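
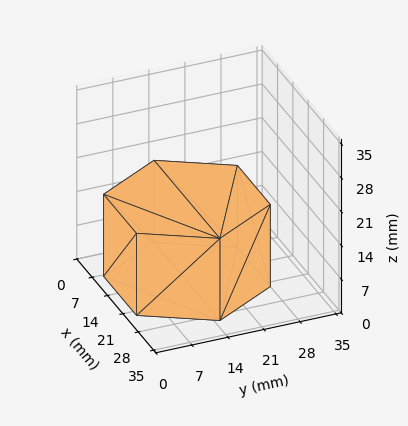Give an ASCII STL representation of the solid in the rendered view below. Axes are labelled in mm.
Reading the render: the shape is a regular 6-sided prism (a cylinder approximated with 6 flat sides), circumscribed radius ≈ 15 mm, height ≈ 17 mm (dimensions read to the nearest mm from the axis ticks). For the STL, each face is triangulated and given an outward normal.

solid part
  facet normal 0.0000 0.0000 -1.0000
    outer loop
      vertex 7.50 27.99 0.00
      vertex 22.50 27.99 0.00
      vertex 30.00 15.00 0.00
    endloop
  endfacet
  facet normal 0.0000 0.0000 -1.0000
    outer loop
      vertex 0.00 15.00 0.00
      vertex 7.50 27.99 0.00
      vertex 30.00 15.00 0.00
    endloop
  endfacet
  facet normal 0.0000 0.0000 -1.0000
    outer loop
      vertex 7.50 2.01 0.00
      vertex 0.00 15.00 0.00
      vertex 30.00 15.00 0.00
    endloop
  endfacet
  facet normal 0.0000 0.0000 -1.0000
    outer loop
      vertex 22.50 2.01 0.00
      vertex 7.50 2.01 0.00
      vertex 30.00 15.00 0.00
    endloop
  endfacet
  facet normal 0.0000 0.0000 1.0000
    outer loop
      vertex 30.00 15.00 17.00
      vertex 22.50 27.99 17.00
      vertex 7.50 27.99 17.00
    endloop
  endfacet
  facet normal 0.0000 0.0000 1.0000
    outer loop
      vertex 30.00 15.00 17.00
      vertex 7.50 27.99 17.00
      vertex 0.00 15.00 17.00
    endloop
  endfacet
  facet normal 0.0000 0.0000 1.0000
    outer loop
      vertex 30.00 15.00 17.00
      vertex 0.00 15.00 17.00
      vertex 7.50 2.01 17.00
    endloop
  endfacet
  facet normal 0.0000 0.0000 1.0000
    outer loop
      vertex 30.00 15.00 17.00
      vertex 7.50 2.01 17.00
      vertex 22.50 2.01 17.00
    endloop
  endfacet
  facet normal 0.8660 0.5000 0.0000
    outer loop
      vertex 30.00 15.00 0.00
      vertex 22.50 27.99 0.00
      vertex 22.50 27.99 17.00
    endloop
  endfacet
  facet normal 0.8660 0.5000 0.0000
    outer loop
      vertex 30.00 15.00 0.00
      vertex 22.50 27.99 17.00
      vertex 30.00 15.00 17.00
    endloop
  endfacet
  facet normal 0.0000 1.0000 0.0000
    outer loop
      vertex 22.50 27.99 0.00
      vertex 7.50 27.99 0.00
      vertex 7.50 27.99 17.00
    endloop
  endfacet
  facet normal 0.0000 1.0000 0.0000
    outer loop
      vertex 22.50 27.99 0.00
      vertex 7.50 27.99 17.00
      vertex 22.50 27.99 17.00
    endloop
  endfacet
  facet normal -0.8660 0.5000 0.0000
    outer loop
      vertex 7.50 27.99 0.00
      vertex 0.00 15.00 0.00
      vertex 0.00 15.00 17.00
    endloop
  endfacet
  facet normal -0.8660 0.5000 0.0000
    outer loop
      vertex 7.50 27.99 0.00
      vertex 0.00 15.00 17.00
      vertex 7.50 27.99 17.00
    endloop
  endfacet
  facet normal -0.8660 -0.5000 0.0000
    outer loop
      vertex 0.00 15.00 0.00
      vertex 7.50 2.01 0.00
      vertex 7.50 2.01 17.00
    endloop
  endfacet
  facet normal -0.8660 -0.5000 0.0000
    outer loop
      vertex 0.00 15.00 0.00
      vertex 7.50 2.01 17.00
      vertex 0.00 15.00 17.00
    endloop
  endfacet
  facet normal 0.0000 -1.0000 0.0000
    outer loop
      vertex 7.50 2.01 0.00
      vertex 22.50 2.01 0.00
      vertex 22.50 2.01 17.00
    endloop
  endfacet
  facet normal 0.0000 -1.0000 0.0000
    outer loop
      vertex 7.50 2.01 0.00
      vertex 22.50 2.01 17.00
      vertex 7.50 2.01 17.00
    endloop
  endfacet
  facet normal 0.8660 -0.5000 0.0000
    outer loop
      vertex 22.50 2.01 0.00
      vertex 30.00 15.00 0.00
      vertex 30.00 15.00 17.00
    endloop
  endfacet
  facet normal 0.8660 -0.5000 0.0000
    outer loop
      vertex 22.50 2.01 0.00
      vertex 30.00 15.00 17.00
      vertex 22.50 2.01 17.00
    endloop
  endfacet
endsolid part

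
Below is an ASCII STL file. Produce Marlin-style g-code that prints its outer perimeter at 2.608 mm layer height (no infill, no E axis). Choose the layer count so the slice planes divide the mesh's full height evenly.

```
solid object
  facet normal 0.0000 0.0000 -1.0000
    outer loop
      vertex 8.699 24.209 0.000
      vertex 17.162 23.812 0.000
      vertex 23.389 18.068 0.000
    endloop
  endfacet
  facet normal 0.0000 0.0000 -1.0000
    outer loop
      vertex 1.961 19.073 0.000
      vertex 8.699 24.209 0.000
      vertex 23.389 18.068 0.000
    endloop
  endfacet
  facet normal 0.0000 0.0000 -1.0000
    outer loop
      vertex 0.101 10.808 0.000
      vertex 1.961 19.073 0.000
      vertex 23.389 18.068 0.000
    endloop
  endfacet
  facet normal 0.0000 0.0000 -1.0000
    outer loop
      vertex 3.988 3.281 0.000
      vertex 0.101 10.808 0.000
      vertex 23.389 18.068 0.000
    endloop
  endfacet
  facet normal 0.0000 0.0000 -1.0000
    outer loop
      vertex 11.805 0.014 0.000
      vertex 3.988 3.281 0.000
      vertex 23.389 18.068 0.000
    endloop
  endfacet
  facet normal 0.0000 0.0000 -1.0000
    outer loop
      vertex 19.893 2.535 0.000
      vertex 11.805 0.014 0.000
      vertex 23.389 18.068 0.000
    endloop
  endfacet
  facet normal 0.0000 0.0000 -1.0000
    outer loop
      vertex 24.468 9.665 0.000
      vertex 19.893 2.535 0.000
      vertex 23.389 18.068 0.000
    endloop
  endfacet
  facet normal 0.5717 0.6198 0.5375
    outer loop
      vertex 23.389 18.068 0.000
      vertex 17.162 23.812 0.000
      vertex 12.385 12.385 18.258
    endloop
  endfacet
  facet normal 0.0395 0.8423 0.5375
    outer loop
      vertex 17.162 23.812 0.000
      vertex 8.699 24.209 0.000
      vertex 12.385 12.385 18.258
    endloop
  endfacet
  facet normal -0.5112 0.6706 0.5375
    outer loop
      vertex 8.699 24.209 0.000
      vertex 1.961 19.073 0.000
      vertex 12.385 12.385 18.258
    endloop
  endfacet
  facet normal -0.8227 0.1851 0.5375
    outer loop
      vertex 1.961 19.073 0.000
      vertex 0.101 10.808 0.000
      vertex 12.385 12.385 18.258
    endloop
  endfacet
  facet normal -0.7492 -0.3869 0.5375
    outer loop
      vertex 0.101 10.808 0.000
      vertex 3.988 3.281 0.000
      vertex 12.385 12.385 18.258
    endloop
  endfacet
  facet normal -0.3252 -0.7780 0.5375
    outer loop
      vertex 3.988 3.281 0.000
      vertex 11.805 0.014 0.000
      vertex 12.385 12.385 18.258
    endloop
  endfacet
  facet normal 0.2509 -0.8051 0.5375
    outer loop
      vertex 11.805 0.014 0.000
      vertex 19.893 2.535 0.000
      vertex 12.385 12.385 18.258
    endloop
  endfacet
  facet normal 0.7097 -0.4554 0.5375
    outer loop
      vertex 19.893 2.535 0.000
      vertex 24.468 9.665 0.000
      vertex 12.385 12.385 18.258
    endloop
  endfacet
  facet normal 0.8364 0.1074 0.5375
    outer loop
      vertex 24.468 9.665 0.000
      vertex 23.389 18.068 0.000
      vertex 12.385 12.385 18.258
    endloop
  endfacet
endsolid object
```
; perimeter-only toolpath
G21 ; units = mm
G90 ; absolute positioning
G28 ; home
; layer 1
G0 Z2.608
G0 X21.817 Y17.256
G1 X16.480 Y22.180
G1 X9.226 Y22.520
G1 X3.450 Y18.118
G1 X1.856 Y11.033
G1 X5.188 Y4.582
G1 X11.888 Y1.781
G1 X18.820 Y3.942
G1 X22.742 Y10.054
G1 X21.817 Y17.256
; layer 2
G0 Z5.217
G0 X20.245 Y16.444
G1 X15.797 Y20.547
G1 X9.752 Y20.831
G1 X4.939 Y17.162
G1 X3.611 Y11.259
G1 X6.387 Y5.882
G1 X11.971 Y3.549
G1 X17.748 Y5.349
G1 X21.016 Y10.442
G1 X20.245 Y16.444
; layer 3
G0 Z7.825
G0 X18.673 Y15.632
G1 X15.115 Y18.915
G1 X10.279 Y19.142
G1 X6.428 Y16.207
G1 X5.366 Y11.484
G1 X7.587 Y7.183
G1 X12.054 Y5.316
G1 X16.675 Y6.756
G1 X19.290 Y10.831
G1 X18.673 Y15.632
; layer 4
G0 Z10.433
G0 X17.101 Y14.821
G1 X14.432 Y17.282
G1 X10.805 Y17.452
G1 X7.918 Y15.251
G1 X7.120 Y11.709
G1 X8.786 Y8.483
G1 X12.136 Y7.083
G1 X15.603 Y8.164
G1 X17.563 Y11.219
G1 X17.101 Y14.821
; layer 5
G0 Z13.041
G0 X15.529 Y14.009
G1 X13.750 Y15.650
G1 X11.332 Y15.763
G1 X9.407 Y14.296
G1 X8.875 Y11.934
G1 X9.986 Y9.784
G1 X12.219 Y8.850
G1 X14.530 Y9.571
G1 X15.837 Y11.608
G1 X15.529 Y14.009
; layer 6
G0 Z15.650
G0 X13.957 Y13.197
G1 X13.067 Y14.017
G1 X11.858 Y14.074
G1 X10.896 Y13.340
G1 X10.630 Y12.160
G1 X11.185 Y11.084
G1 X12.302 Y10.618
G1 X13.458 Y10.978
G1 X14.111 Y11.996
G1 X13.957 Y13.197
M2 ; end

The solid is a regular 9-sided pyramid, base circumscribed radius ≈ 12.4 mm, apex at z ≈ 18.3 mm. Slicing at Δz = 2.608 mm — 7 equal slices spanning the solid's height, so layer i sits at z = i·h/7 — gives 6 non-empty perimeters. Each is a 9-segment closed polygon; G0 lifts to the layer z and rapids to the start vertex, then G1 traces the edges. The cross-section shrinks linearly with z (the slice at the apex is degenerate and omitted).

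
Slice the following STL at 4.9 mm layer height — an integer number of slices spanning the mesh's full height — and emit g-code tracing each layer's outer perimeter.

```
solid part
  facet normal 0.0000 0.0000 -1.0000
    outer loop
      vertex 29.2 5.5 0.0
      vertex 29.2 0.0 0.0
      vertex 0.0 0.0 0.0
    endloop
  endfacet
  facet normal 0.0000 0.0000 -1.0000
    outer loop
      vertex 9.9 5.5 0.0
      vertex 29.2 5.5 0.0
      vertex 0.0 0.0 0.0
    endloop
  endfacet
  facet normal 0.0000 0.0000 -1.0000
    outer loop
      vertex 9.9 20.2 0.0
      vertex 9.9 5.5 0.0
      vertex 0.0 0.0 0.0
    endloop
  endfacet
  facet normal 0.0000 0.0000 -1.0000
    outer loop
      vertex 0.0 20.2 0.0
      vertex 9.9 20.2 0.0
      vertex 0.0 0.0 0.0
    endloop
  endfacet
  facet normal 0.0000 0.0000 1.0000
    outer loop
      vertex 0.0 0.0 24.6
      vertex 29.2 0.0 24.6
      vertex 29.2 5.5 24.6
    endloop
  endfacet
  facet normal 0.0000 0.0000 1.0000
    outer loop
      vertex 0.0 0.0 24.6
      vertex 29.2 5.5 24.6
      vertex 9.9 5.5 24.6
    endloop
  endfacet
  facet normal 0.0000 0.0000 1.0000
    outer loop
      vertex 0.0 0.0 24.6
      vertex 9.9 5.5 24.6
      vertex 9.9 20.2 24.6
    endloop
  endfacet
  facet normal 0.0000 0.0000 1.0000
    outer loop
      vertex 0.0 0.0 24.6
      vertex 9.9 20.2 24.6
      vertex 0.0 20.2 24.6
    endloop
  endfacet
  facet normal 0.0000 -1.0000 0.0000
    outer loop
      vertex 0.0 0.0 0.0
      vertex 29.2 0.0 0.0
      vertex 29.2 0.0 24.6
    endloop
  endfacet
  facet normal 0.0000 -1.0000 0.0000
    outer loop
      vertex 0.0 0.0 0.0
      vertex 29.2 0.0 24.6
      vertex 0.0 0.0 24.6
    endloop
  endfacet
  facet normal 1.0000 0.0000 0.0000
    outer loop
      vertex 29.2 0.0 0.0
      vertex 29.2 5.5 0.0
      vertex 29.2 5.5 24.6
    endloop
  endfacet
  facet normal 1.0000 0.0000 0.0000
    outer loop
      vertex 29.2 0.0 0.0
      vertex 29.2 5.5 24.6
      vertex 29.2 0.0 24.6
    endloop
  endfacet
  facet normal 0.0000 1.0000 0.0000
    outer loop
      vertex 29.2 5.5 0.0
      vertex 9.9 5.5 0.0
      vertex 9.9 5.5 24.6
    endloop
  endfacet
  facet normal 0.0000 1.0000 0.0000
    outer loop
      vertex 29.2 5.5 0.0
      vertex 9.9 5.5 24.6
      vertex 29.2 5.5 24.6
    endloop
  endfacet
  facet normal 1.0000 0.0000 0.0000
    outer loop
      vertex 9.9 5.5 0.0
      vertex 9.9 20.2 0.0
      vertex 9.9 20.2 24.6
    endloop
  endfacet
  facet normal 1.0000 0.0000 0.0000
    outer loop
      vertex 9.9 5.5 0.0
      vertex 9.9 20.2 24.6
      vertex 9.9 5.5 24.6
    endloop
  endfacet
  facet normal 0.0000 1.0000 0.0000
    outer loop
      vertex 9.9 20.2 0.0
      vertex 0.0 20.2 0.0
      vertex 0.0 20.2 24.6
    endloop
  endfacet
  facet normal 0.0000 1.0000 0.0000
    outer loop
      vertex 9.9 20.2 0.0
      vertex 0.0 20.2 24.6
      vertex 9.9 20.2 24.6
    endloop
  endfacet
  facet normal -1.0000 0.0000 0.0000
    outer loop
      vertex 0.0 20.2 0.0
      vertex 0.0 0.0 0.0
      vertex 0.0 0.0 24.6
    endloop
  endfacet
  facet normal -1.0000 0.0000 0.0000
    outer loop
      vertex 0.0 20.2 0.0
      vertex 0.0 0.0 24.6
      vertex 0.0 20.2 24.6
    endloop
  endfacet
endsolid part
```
; perimeter-only toolpath
G21 ; units = mm
G90 ; absolute positioning
G28 ; home
; layer 1
G0 Z4.9
G0 X0.0 Y0.0
G1 X29.2 Y0.0
G1 X29.2 Y5.5
G1 X9.9 Y5.5
G1 X9.9 Y20.2
G1 X0.0 Y20.2
G1 X0.0 Y0.0
; layer 2
G0 Z9.8
G0 X0.0 Y0.0
G1 X29.2 Y0.0
G1 X29.2 Y5.5
G1 X9.9 Y5.5
G1 X9.9 Y20.2
G1 X0.0 Y20.2
G1 X0.0 Y0.0
; layer 3
G0 Z14.8
G0 X0.0 Y0.0
G1 X29.2 Y0.0
G1 X29.2 Y5.5
G1 X9.9 Y5.5
G1 X9.9 Y20.2
G1 X0.0 Y20.2
G1 X0.0 Y0.0
; layer 4
G0 Z19.7
G0 X0.0 Y0.0
G1 X29.2 Y0.0
G1 X29.2 Y5.5
G1 X9.9 Y5.5
G1 X9.9 Y20.2
G1 X0.0 Y20.2
G1 X0.0 Y0.0
; layer 5
G0 Z24.6
G0 X0.0 Y0.0
G1 X29.2 Y0.0
G1 X29.2 Y5.5
G1 X9.9 Y5.5
G1 X9.9 Y20.2
G1 X0.0 Y20.2
G1 X0.0 Y0.0
M2 ; end

The solid is an L-shaped prism: outer 29.2 × 20.2 mm, arm thicknesses ≈ 5.5 mm (horizontal) and 9.9 mm (vertical), extruded 24.6 mm in z. Slicing at Δz = 4.9 mm — 5 equal slices spanning the solid's height, so layer i sits at z = i·h/5 — gives 5 non-empty perimeters. Each is a 6-segment closed polygon; G0 lifts to the layer z and rapids to the start vertex, then G1 traces the edges.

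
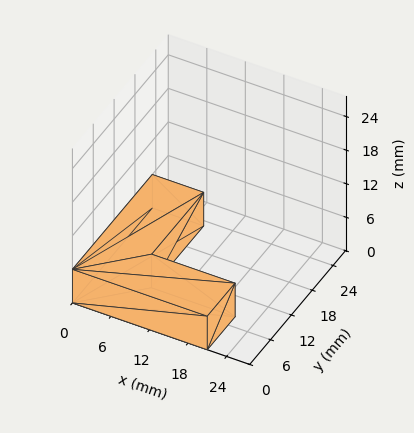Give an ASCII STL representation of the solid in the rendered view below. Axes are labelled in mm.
Reading the render: the shape is an L-shaped prism: outer 21 × 23 mm, arm thicknesses ≈ 8 mm (horizontal) and 8 mm (vertical), extruded 6 mm in z (dimensions read to the nearest mm from the axis ticks). For the STL, each face is triangulated and given an outward normal.

solid part
  facet normal 0.0000 0.0000 -1.0000
    outer loop
      vertex 21.0 8.0 0.0
      vertex 21.0 0.0 0.0
      vertex 0.0 0.0 0.0
    endloop
  endfacet
  facet normal 0.0000 0.0000 -1.0000
    outer loop
      vertex 8.0 8.0 0.0
      vertex 21.0 8.0 0.0
      vertex 0.0 0.0 0.0
    endloop
  endfacet
  facet normal 0.0000 0.0000 -1.0000
    outer loop
      vertex 8.0 23.0 0.0
      vertex 8.0 8.0 0.0
      vertex 0.0 0.0 0.0
    endloop
  endfacet
  facet normal 0.0000 0.0000 -1.0000
    outer loop
      vertex 0.0 23.0 0.0
      vertex 8.0 23.0 0.0
      vertex 0.0 0.0 0.0
    endloop
  endfacet
  facet normal 0.0000 0.0000 1.0000
    outer loop
      vertex 0.0 0.0 6.0
      vertex 21.0 0.0 6.0
      vertex 21.0 8.0 6.0
    endloop
  endfacet
  facet normal 0.0000 0.0000 1.0000
    outer loop
      vertex 0.0 0.0 6.0
      vertex 21.0 8.0 6.0
      vertex 8.0 8.0 6.0
    endloop
  endfacet
  facet normal 0.0000 0.0000 1.0000
    outer loop
      vertex 0.0 0.0 6.0
      vertex 8.0 8.0 6.0
      vertex 8.0 23.0 6.0
    endloop
  endfacet
  facet normal 0.0000 0.0000 1.0000
    outer loop
      vertex 0.0 0.0 6.0
      vertex 8.0 23.0 6.0
      vertex 0.0 23.0 6.0
    endloop
  endfacet
  facet normal 0.0000 -1.0000 0.0000
    outer loop
      vertex 0.0 0.0 0.0
      vertex 21.0 0.0 0.0
      vertex 21.0 0.0 6.0
    endloop
  endfacet
  facet normal 0.0000 -1.0000 0.0000
    outer loop
      vertex 0.0 0.0 0.0
      vertex 21.0 0.0 6.0
      vertex 0.0 0.0 6.0
    endloop
  endfacet
  facet normal 1.0000 0.0000 0.0000
    outer loop
      vertex 21.0 0.0 0.0
      vertex 21.0 8.0 0.0
      vertex 21.0 8.0 6.0
    endloop
  endfacet
  facet normal 1.0000 0.0000 0.0000
    outer loop
      vertex 21.0 0.0 0.0
      vertex 21.0 8.0 6.0
      vertex 21.0 0.0 6.0
    endloop
  endfacet
  facet normal 0.0000 1.0000 0.0000
    outer loop
      vertex 21.0 8.0 0.0
      vertex 8.0 8.0 0.0
      vertex 8.0 8.0 6.0
    endloop
  endfacet
  facet normal 0.0000 1.0000 0.0000
    outer loop
      vertex 21.0 8.0 0.0
      vertex 8.0 8.0 6.0
      vertex 21.0 8.0 6.0
    endloop
  endfacet
  facet normal 1.0000 0.0000 0.0000
    outer loop
      vertex 8.0 8.0 0.0
      vertex 8.0 23.0 0.0
      vertex 8.0 23.0 6.0
    endloop
  endfacet
  facet normal 1.0000 0.0000 0.0000
    outer loop
      vertex 8.0 8.0 0.0
      vertex 8.0 23.0 6.0
      vertex 8.0 8.0 6.0
    endloop
  endfacet
  facet normal 0.0000 1.0000 0.0000
    outer loop
      vertex 8.0 23.0 0.0
      vertex 0.0 23.0 0.0
      vertex 0.0 23.0 6.0
    endloop
  endfacet
  facet normal 0.0000 1.0000 0.0000
    outer loop
      vertex 8.0 23.0 0.0
      vertex 0.0 23.0 6.0
      vertex 8.0 23.0 6.0
    endloop
  endfacet
  facet normal -1.0000 0.0000 0.0000
    outer loop
      vertex 0.0 23.0 0.0
      vertex 0.0 0.0 0.0
      vertex 0.0 0.0 6.0
    endloop
  endfacet
  facet normal -1.0000 0.0000 0.0000
    outer loop
      vertex 0.0 23.0 0.0
      vertex 0.0 0.0 6.0
      vertex 0.0 23.0 6.0
    endloop
  endfacet
endsolid part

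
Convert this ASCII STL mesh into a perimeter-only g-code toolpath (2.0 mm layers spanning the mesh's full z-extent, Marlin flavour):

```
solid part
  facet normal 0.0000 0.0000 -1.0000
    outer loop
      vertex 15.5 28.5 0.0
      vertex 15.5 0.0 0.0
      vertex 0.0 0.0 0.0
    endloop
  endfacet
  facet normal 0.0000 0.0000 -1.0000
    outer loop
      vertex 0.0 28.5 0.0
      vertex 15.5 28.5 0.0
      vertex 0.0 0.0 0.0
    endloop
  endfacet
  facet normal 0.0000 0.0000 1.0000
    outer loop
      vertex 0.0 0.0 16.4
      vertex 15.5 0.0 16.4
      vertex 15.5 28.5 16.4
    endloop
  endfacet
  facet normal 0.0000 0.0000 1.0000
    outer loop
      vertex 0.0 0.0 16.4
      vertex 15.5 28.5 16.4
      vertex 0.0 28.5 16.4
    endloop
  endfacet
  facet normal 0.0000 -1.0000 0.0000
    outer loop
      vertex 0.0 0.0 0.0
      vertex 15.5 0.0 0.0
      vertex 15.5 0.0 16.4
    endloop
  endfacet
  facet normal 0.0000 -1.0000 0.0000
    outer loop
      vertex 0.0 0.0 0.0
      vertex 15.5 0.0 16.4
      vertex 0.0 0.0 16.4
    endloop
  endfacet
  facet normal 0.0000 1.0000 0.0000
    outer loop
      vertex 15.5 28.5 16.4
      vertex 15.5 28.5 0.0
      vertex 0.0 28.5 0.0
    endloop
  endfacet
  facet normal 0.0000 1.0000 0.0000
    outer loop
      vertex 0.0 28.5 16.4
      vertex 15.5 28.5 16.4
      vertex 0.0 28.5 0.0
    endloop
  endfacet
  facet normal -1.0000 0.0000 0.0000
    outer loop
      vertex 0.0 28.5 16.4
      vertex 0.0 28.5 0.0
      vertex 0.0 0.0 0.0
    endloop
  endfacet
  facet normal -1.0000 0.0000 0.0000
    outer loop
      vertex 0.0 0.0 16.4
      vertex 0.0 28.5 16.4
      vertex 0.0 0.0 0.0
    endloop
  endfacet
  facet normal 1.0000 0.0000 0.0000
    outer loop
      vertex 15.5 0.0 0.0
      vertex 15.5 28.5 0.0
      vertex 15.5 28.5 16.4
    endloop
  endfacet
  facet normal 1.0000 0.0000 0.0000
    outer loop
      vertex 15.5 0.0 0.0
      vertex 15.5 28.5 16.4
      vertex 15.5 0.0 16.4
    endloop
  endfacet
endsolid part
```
; perimeter-only toolpath
G21 ; units = mm
G90 ; absolute positioning
G28 ; home
; layer 1
G0 Z2.0
G0 X0.0 Y0.0
G1 X15.5 Y0.0
G1 X15.5 Y28.5
G1 X0.0 Y28.5
G1 X0.0 Y0.0
; layer 2
G0 Z4.1
G0 X0.0 Y0.0
G1 X15.5 Y0.0
G1 X15.5 Y28.5
G1 X0.0 Y28.5
G1 X0.0 Y0.0
; layer 3
G0 Z6.1
G0 X0.0 Y0.0
G1 X15.5 Y0.0
G1 X15.5 Y28.5
G1 X0.0 Y28.5
G1 X0.0 Y0.0
; layer 4
G0 Z8.2
G0 X0.0 Y0.0
G1 X15.5 Y0.0
G1 X15.5 Y28.5
G1 X0.0 Y28.5
G1 X0.0 Y0.0
; layer 5
G0 Z10.2
G0 X0.0 Y0.0
G1 X15.5 Y0.0
G1 X15.5 Y28.5
G1 X0.0 Y28.5
G1 X0.0 Y0.0
; layer 6
G0 Z12.3
G0 X0.0 Y0.0
G1 X15.5 Y0.0
G1 X15.5 Y28.5
G1 X0.0 Y28.5
G1 X0.0 Y0.0
; layer 7
G0 Z14.3
G0 X0.0 Y0.0
G1 X15.5 Y0.0
G1 X15.5 Y28.5
G1 X0.0 Y28.5
G1 X0.0 Y0.0
; layer 8
G0 Z16.4
G0 X0.0 Y0.0
G1 X15.5 Y0.0
G1 X15.5 Y28.5
G1 X0.0 Y28.5
G1 X0.0 Y0.0
M2 ; end

The solid is a rectangular box, roughly 15.5 × 28.5 mm footprint and 16.4 mm tall. Slicing at Δz = 2.0 mm — 8 equal slices spanning the solid's height, so layer i sits at z = i·h/8 — gives 8 non-empty perimeters. Each is a 4-segment closed polygon; G0 lifts to the layer z and rapids to the start vertex, then G1 traces the edges.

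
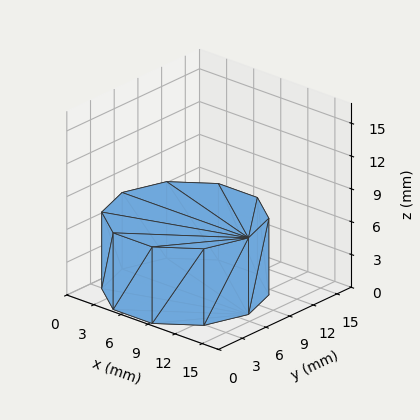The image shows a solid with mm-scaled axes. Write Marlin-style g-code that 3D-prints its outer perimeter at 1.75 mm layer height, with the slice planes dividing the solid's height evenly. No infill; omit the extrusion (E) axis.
Reading the render: the shape is a regular 10-sided prism (a cylinder approximated with 10 flat sides), circumscribed radius ≈ 7 mm, height ≈ 7 mm (dimensions read to the nearest mm from the axis ticks). For the g-code, the solid's height is divided into equal slices at the stated Δz and each level perimeter traced with G1 moves after a G0 lift.

; perimeter-only toolpath
G21 ; units = mm
G90 ; absolute positioning
G28 ; home
; layer 1
G0 Z1.75
G0 X14.00 Y7.00
G1 X12.66 Y11.11
G1 X9.16 Y13.66
G1 X4.84 Y13.66
G1 X1.34 Y11.11
G1 X0.00 Y7.00
G1 X1.34 Y2.89
G1 X4.84 Y0.34
G1 X9.16 Y0.34
G1 X12.66 Y2.89
G1 X14.00 Y7.00
; layer 2
G0 Z3.50
G0 X14.00 Y7.00
G1 X12.66 Y11.11
G1 X9.16 Y13.66
G1 X4.84 Y13.66
G1 X1.34 Y11.11
G1 X0.00 Y7.00
G1 X1.34 Y2.89
G1 X4.84 Y0.34
G1 X9.16 Y0.34
G1 X12.66 Y2.89
G1 X14.00 Y7.00
; layer 3
G0 Z5.25
G0 X14.00 Y7.00
G1 X12.66 Y11.11
G1 X9.16 Y13.66
G1 X4.84 Y13.66
G1 X1.34 Y11.11
G1 X0.00 Y7.00
G1 X1.34 Y2.89
G1 X4.84 Y0.34
G1 X9.16 Y0.34
G1 X12.66 Y2.89
G1 X14.00 Y7.00
; layer 4
G0 Z7.00
G0 X14.00 Y7.00
G1 X12.66 Y11.11
G1 X9.16 Y13.66
G1 X4.84 Y13.66
G1 X1.34 Y11.11
G1 X0.00 Y7.00
G1 X1.34 Y2.89
G1 X4.84 Y0.34
G1 X9.16 Y0.34
G1 X12.66 Y2.89
G1 X14.00 Y7.00
M2 ; end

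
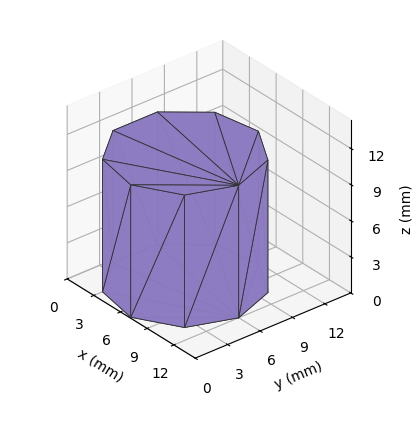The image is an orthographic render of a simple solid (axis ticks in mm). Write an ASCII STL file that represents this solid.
Reading the render: the shape is a regular 9-sided prism (a cylinder approximated with 9 flat sides), circumscribed radius ≈ 6 mm, height ≈ 11 mm (dimensions read to the nearest mm from the axis ticks). For the STL, each face is triangulated and given an outward normal.

solid part
  facet normal 0.0000 0.0000 -1.0000
    outer loop
      vertex 7.042 11.909 0.000
      vertex 10.596 9.857 0.000
      vertex 12.000 6.000 0.000
    endloop
  endfacet
  facet normal 0.0000 0.0000 -1.0000
    outer loop
      vertex 3.000 11.196 0.000
      vertex 7.042 11.909 0.000
      vertex 12.000 6.000 0.000
    endloop
  endfacet
  facet normal 0.0000 0.0000 -1.0000
    outer loop
      vertex 0.362 8.052 0.000
      vertex 3.000 11.196 0.000
      vertex 12.000 6.000 0.000
    endloop
  endfacet
  facet normal 0.0000 0.0000 -1.0000
    outer loop
      vertex 0.362 3.948 0.000
      vertex 0.362 8.052 0.000
      vertex 12.000 6.000 0.000
    endloop
  endfacet
  facet normal 0.0000 0.0000 -1.0000
    outer loop
      vertex 3.000 0.804 0.000
      vertex 0.362 3.948 0.000
      vertex 12.000 6.000 0.000
    endloop
  endfacet
  facet normal 0.0000 0.0000 -1.0000
    outer loop
      vertex 7.042 0.091 0.000
      vertex 3.000 0.804 0.000
      vertex 12.000 6.000 0.000
    endloop
  endfacet
  facet normal 0.0000 0.0000 -1.0000
    outer loop
      vertex 10.596 2.143 0.000
      vertex 7.042 0.091 0.000
      vertex 12.000 6.000 0.000
    endloop
  endfacet
  facet normal 0.0000 0.0000 1.0000
    outer loop
      vertex 12.000 6.000 11.000
      vertex 10.596 9.857 11.000
      vertex 7.042 11.909 11.000
    endloop
  endfacet
  facet normal 0.0000 0.0000 1.0000
    outer loop
      vertex 12.000 6.000 11.000
      vertex 7.042 11.909 11.000
      vertex 3.000 11.196 11.000
    endloop
  endfacet
  facet normal 0.0000 0.0000 1.0000
    outer loop
      vertex 12.000 6.000 11.000
      vertex 3.000 11.196 11.000
      vertex 0.362 8.052 11.000
    endloop
  endfacet
  facet normal 0.0000 0.0000 1.0000
    outer loop
      vertex 12.000 6.000 11.000
      vertex 0.362 8.052 11.000
      vertex 0.362 3.948 11.000
    endloop
  endfacet
  facet normal 0.0000 0.0000 1.0000
    outer loop
      vertex 12.000 6.000 11.000
      vertex 0.362 3.948 11.000
      vertex 3.000 0.804 11.000
    endloop
  endfacet
  facet normal 0.0000 0.0000 1.0000
    outer loop
      vertex 12.000 6.000 11.000
      vertex 3.000 0.804 11.000
      vertex 7.042 0.091 11.000
    endloop
  endfacet
  facet normal 0.0000 0.0000 1.0000
    outer loop
      vertex 12.000 6.000 11.000
      vertex 7.042 0.091 11.000
      vertex 10.596 2.143 11.000
    endloop
  endfacet
  facet normal 0.9397 0.3421 0.0000
    outer loop
      vertex 12.000 6.000 0.000
      vertex 10.596 9.857 0.000
      vertex 10.596 9.857 11.000
    endloop
  endfacet
  facet normal 0.9397 0.3421 0.0000
    outer loop
      vertex 12.000 6.000 0.000
      vertex 10.596 9.857 11.000
      vertex 12.000 6.000 11.000
    endloop
  endfacet
  facet normal 0.5000 0.8660 0.0000
    outer loop
      vertex 10.596 9.857 0.000
      vertex 7.042 11.909 0.000
      vertex 7.042 11.909 11.000
    endloop
  endfacet
  facet normal 0.5000 0.8660 0.0000
    outer loop
      vertex 10.596 9.857 0.000
      vertex 7.042 11.909 11.000
      vertex 10.596 9.857 11.000
    endloop
  endfacet
  facet normal -0.1737 0.9848 0.0000
    outer loop
      vertex 7.042 11.909 0.000
      vertex 3.000 11.196 0.000
      vertex 3.000 11.196 11.000
    endloop
  endfacet
  facet normal -0.1737 0.9848 0.0000
    outer loop
      vertex 7.042 11.909 0.000
      vertex 3.000 11.196 11.000
      vertex 7.042 11.909 11.000
    endloop
  endfacet
  facet normal -0.7661 0.6428 0.0000
    outer loop
      vertex 3.000 11.196 0.000
      vertex 0.362 8.052 0.000
      vertex 0.362 8.052 11.000
    endloop
  endfacet
  facet normal -0.7661 0.6428 0.0000
    outer loop
      vertex 3.000 11.196 0.000
      vertex 0.362 8.052 11.000
      vertex 3.000 11.196 11.000
    endloop
  endfacet
  facet normal -1.0000 0.0000 0.0000
    outer loop
      vertex 0.362 8.052 0.000
      vertex 0.362 3.948 0.000
      vertex 0.362 3.948 11.000
    endloop
  endfacet
  facet normal -1.0000 0.0000 0.0000
    outer loop
      vertex 0.362 8.052 0.000
      vertex 0.362 3.948 11.000
      vertex 0.362 8.052 11.000
    endloop
  endfacet
  facet normal -0.7661 -0.6428 0.0000
    outer loop
      vertex 0.362 3.948 0.000
      vertex 3.000 0.804 0.000
      vertex 3.000 0.804 11.000
    endloop
  endfacet
  facet normal -0.7661 -0.6428 0.0000
    outer loop
      vertex 0.362 3.948 0.000
      vertex 3.000 0.804 11.000
      vertex 0.362 3.948 11.000
    endloop
  endfacet
  facet normal -0.1737 -0.9848 0.0000
    outer loop
      vertex 3.000 0.804 0.000
      vertex 7.042 0.091 0.000
      vertex 7.042 0.091 11.000
    endloop
  endfacet
  facet normal -0.1737 -0.9848 0.0000
    outer loop
      vertex 3.000 0.804 0.000
      vertex 7.042 0.091 11.000
      vertex 3.000 0.804 11.000
    endloop
  endfacet
  facet normal 0.5000 -0.8660 0.0000
    outer loop
      vertex 7.042 0.091 0.000
      vertex 10.596 2.143 0.000
      vertex 10.596 2.143 11.000
    endloop
  endfacet
  facet normal 0.5000 -0.8660 0.0000
    outer loop
      vertex 7.042 0.091 0.000
      vertex 10.596 2.143 11.000
      vertex 7.042 0.091 11.000
    endloop
  endfacet
  facet normal 0.9397 -0.3421 0.0000
    outer loop
      vertex 10.596 2.143 0.000
      vertex 12.000 6.000 0.000
      vertex 12.000 6.000 11.000
    endloop
  endfacet
  facet normal 0.9397 -0.3421 0.0000
    outer loop
      vertex 10.596 2.143 0.000
      vertex 12.000 6.000 11.000
      vertex 10.596 2.143 11.000
    endloop
  endfacet
endsolid part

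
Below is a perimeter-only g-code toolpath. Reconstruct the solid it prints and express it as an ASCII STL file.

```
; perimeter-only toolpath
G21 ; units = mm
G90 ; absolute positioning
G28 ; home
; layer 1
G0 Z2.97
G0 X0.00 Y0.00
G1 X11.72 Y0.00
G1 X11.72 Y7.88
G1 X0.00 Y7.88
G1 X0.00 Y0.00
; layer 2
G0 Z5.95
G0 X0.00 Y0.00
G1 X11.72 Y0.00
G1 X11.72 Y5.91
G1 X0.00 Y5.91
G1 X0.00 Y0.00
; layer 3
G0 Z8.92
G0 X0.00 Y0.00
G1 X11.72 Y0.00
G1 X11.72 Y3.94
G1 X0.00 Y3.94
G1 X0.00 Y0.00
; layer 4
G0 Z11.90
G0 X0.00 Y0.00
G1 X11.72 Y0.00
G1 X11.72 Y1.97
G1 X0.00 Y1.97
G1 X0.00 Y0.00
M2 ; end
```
solid part
  facet normal 0.0000 0.0000 -1.0000
    outer loop
      vertex 11.72 9.85 0.00
      vertex 11.72 0.00 0.00
      vertex 0.00 0.00 0.00
    endloop
  endfacet
  facet normal 0.0000 0.0000 -1.0000
    outer loop
      vertex 0.00 9.85 0.00
      vertex 11.72 9.85 0.00
      vertex 0.00 0.00 0.00
    endloop
  endfacet
  facet normal 0.0000 -1.0000 0.0000
    outer loop
      vertex 0.00 0.00 0.00
      vertex 11.72 0.00 0.00
      vertex 11.72 0.00 14.87
    endloop
  endfacet
  facet normal 0.0000 -1.0000 0.0000
    outer loop
      vertex 0.00 0.00 0.00
      vertex 11.72 0.00 14.87
      vertex 0.00 0.00 14.87
    endloop
  endfacet
  facet normal 0.0000 0.8337 0.5522
    outer loop
      vertex 0.00 0.00 14.87
      vertex 11.72 0.00 14.87
      vertex 11.72 9.85 0.00
    endloop
  endfacet
  facet normal 0.0000 0.8337 0.5522
    outer loop
      vertex 0.00 0.00 14.87
      vertex 11.72 9.85 0.00
      vertex 0.00 9.85 0.00
    endloop
  endfacet
  facet normal -1.0000 0.0000 0.0000
    outer loop
      vertex 0.00 0.00 14.87
      vertex 0.00 9.85 0.00
      vertex 0.00 0.00 0.00
    endloop
  endfacet
  facet normal 1.0000 0.0000 0.0000
    outer loop
      vertex 11.72 0.00 0.00
      vertex 11.72 9.85 0.00
      vertex 11.72 0.00 14.87
    endloop
  endfacet
endsolid part

The G0 Z moves step by Δz≈2.97 mm. The G1 loops shrink linearly with z, so the solid tapers from its base footprint up to z≈14.9. Closing with a flat bottom cap and the tapered top and triangulating gives 8 facets — a wedge (ramp): 11.7 × 9.85 mm base, rising to 14.9 mm along the y=0 edge and sloping linearly to z=0 at y=9.85.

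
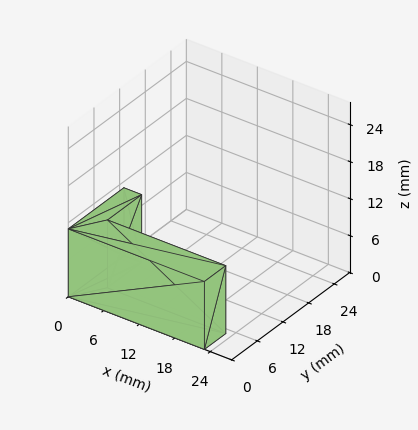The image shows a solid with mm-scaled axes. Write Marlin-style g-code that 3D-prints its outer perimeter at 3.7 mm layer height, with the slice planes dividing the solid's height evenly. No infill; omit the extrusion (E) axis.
Reading the render: the shape is an L-shaped prism: outer 23 × 13 mm, arm thicknesses ≈ 5 mm (horizontal) and 3 mm (vertical), extruded 11 mm in z (dimensions read to the nearest mm from the axis ticks). For the g-code, the solid's height is divided into equal slices at the stated Δz and each level perimeter traced with G1 moves after a G0 lift.

; perimeter-only toolpath
G21 ; units = mm
G90 ; absolute positioning
G28 ; home
; layer 1
G0 Z3.7
G0 X0.0 Y0.0
G1 X23.0 Y0.0
G1 X23.0 Y5.0
G1 X3.0 Y5.0
G1 X3.0 Y13.0
G1 X0.0 Y13.0
G1 X0.0 Y0.0
; layer 2
G0 Z7.3
G0 X0.0 Y0.0
G1 X23.0 Y0.0
G1 X23.0 Y5.0
G1 X3.0 Y5.0
G1 X3.0 Y13.0
G1 X0.0 Y13.0
G1 X0.0 Y0.0
; layer 3
G0 Z11.0
G0 X0.0 Y0.0
G1 X23.0 Y0.0
G1 X23.0 Y5.0
G1 X3.0 Y5.0
G1 X3.0 Y13.0
G1 X0.0 Y13.0
G1 X0.0 Y0.0
M2 ; end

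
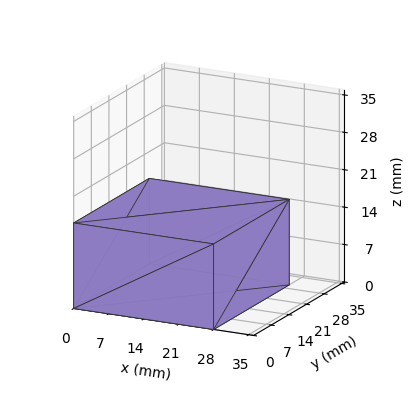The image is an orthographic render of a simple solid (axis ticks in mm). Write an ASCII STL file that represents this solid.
Reading the render: the shape is a rectangular box, roughly 28 × 30 mm footprint and 16 mm tall (dimensions read to the nearest mm from the axis ticks). For the STL, each face is triangulated and given an outward normal.

solid part
  facet normal 0.0000 0.0000 -1.0000
    outer loop
      vertex 28.0 30.0 0.0
      vertex 28.0 0.0 0.0
      vertex 0.0 0.0 0.0
    endloop
  endfacet
  facet normal 0.0000 0.0000 -1.0000
    outer loop
      vertex 0.0 30.0 0.0
      vertex 28.0 30.0 0.0
      vertex 0.0 0.0 0.0
    endloop
  endfacet
  facet normal 0.0000 0.0000 1.0000
    outer loop
      vertex 0.0 0.0 16.0
      vertex 28.0 0.0 16.0
      vertex 28.0 30.0 16.0
    endloop
  endfacet
  facet normal 0.0000 0.0000 1.0000
    outer loop
      vertex 0.0 0.0 16.0
      vertex 28.0 30.0 16.0
      vertex 0.0 30.0 16.0
    endloop
  endfacet
  facet normal 0.0000 -1.0000 0.0000
    outer loop
      vertex 0.0 0.0 0.0
      vertex 28.0 0.0 0.0
      vertex 28.0 0.0 16.0
    endloop
  endfacet
  facet normal 0.0000 -1.0000 0.0000
    outer loop
      vertex 0.0 0.0 0.0
      vertex 28.0 0.0 16.0
      vertex 0.0 0.0 16.0
    endloop
  endfacet
  facet normal 0.0000 1.0000 0.0000
    outer loop
      vertex 28.0 30.0 16.0
      vertex 28.0 30.0 0.0
      vertex 0.0 30.0 0.0
    endloop
  endfacet
  facet normal 0.0000 1.0000 0.0000
    outer loop
      vertex 0.0 30.0 16.0
      vertex 28.0 30.0 16.0
      vertex 0.0 30.0 0.0
    endloop
  endfacet
  facet normal -1.0000 0.0000 0.0000
    outer loop
      vertex 0.0 30.0 16.0
      vertex 0.0 30.0 0.0
      vertex 0.0 0.0 0.0
    endloop
  endfacet
  facet normal -1.0000 0.0000 0.0000
    outer loop
      vertex 0.0 0.0 16.0
      vertex 0.0 30.0 16.0
      vertex 0.0 0.0 0.0
    endloop
  endfacet
  facet normal 1.0000 0.0000 0.0000
    outer loop
      vertex 28.0 0.0 0.0
      vertex 28.0 30.0 0.0
      vertex 28.0 30.0 16.0
    endloop
  endfacet
  facet normal 1.0000 0.0000 0.0000
    outer loop
      vertex 28.0 0.0 0.0
      vertex 28.0 30.0 16.0
      vertex 28.0 0.0 16.0
    endloop
  endfacet
endsolid part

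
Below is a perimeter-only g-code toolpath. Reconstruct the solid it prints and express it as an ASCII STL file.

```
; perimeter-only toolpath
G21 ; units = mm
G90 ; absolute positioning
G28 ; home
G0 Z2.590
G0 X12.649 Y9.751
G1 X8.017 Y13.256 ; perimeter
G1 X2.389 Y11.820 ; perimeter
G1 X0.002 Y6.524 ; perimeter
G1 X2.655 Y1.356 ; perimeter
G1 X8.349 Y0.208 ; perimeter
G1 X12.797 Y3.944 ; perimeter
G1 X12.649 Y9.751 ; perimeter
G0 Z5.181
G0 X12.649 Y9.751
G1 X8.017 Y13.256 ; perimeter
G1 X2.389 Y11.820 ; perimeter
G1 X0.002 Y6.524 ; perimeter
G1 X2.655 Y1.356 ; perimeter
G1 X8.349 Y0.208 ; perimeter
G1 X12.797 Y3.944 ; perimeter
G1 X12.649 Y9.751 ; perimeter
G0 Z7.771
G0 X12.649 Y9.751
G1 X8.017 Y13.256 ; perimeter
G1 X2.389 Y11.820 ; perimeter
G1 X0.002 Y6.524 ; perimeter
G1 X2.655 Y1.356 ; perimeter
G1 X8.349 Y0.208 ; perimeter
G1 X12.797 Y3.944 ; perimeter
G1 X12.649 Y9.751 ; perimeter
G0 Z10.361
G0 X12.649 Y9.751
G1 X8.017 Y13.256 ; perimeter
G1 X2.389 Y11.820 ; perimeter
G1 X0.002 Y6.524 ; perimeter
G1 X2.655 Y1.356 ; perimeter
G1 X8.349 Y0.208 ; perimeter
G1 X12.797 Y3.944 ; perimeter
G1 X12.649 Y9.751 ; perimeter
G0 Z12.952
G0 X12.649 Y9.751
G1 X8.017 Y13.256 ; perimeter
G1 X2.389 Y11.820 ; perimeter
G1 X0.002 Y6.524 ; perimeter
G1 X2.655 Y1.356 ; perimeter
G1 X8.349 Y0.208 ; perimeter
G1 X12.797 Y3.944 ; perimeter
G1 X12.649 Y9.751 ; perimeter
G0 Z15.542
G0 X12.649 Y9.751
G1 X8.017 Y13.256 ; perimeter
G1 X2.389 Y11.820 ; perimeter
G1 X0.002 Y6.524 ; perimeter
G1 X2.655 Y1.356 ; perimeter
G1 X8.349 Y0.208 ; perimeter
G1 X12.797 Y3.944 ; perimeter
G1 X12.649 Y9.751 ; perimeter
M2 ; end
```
solid part
  facet normal 0.0000 0.0000 -1.0000
    outer loop
      vertex 2.389 11.820 0.000
      vertex 8.017 13.256 0.000
      vertex 12.649 9.751 0.000
    endloop
  endfacet
  facet normal 0.0000 0.0000 -1.0000
    outer loop
      vertex 0.002 6.524 0.000
      vertex 2.389 11.820 0.000
      vertex 12.649 9.751 0.000
    endloop
  endfacet
  facet normal 0.0000 0.0000 -1.0000
    outer loop
      vertex 2.655 1.356 0.000
      vertex 0.002 6.524 0.000
      vertex 12.649 9.751 0.000
    endloop
  endfacet
  facet normal 0.0000 0.0000 -1.0000
    outer loop
      vertex 8.349 0.208 0.000
      vertex 2.655 1.356 0.000
      vertex 12.649 9.751 0.000
    endloop
  endfacet
  facet normal 0.0000 0.0000 -1.0000
    outer loop
      vertex 12.797 3.944 0.000
      vertex 8.349 0.208 0.000
      vertex 12.649 9.751 0.000
    endloop
  endfacet
  facet normal 0.0000 0.0000 1.0000
    outer loop
      vertex 12.649 9.751 15.542
      vertex 8.017 13.256 15.542
      vertex 2.389 11.820 15.542
    endloop
  endfacet
  facet normal 0.0000 0.0000 1.0000
    outer loop
      vertex 12.649 9.751 15.542
      vertex 2.389 11.820 15.542
      vertex 0.002 6.524 15.542
    endloop
  endfacet
  facet normal 0.0000 0.0000 1.0000
    outer loop
      vertex 12.649 9.751 15.542
      vertex 0.002 6.524 15.542
      vertex 2.655 1.356 15.542
    endloop
  endfacet
  facet normal 0.0000 0.0000 1.0000
    outer loop
      vertex 12.649 9.751 15.542
      vertex 2.655 1.356 15.542
      vertex 8.349 0.208 15.542
    endloop
  endfacet
  facet normal 0.0000 0.0000 1.0000
    outer loop
      vertex 12.649 9.751 15.542
      vertex 8.349 0.208 15.542
      vertex 12.797 3.944 15.542
    endloop
  endfacet
  facet normal 0.6034 0.7974 0.0000
    outer loop
      vertex 12.649 9.751 0.000
      vertex 8.017 13.256 0.000
      vertex 8.017 13.256 15.542
    endloop
  endfacet
  facet normal 0.6034 0.7974 0.0000
    outer loop
      vertex 12.649 9.751 0.000
      vertex 8.017 13.256 15.542
      vertex 12.649 9.751 15.542
    endloop
  endfacet
  facet normal -0.2472 0.9690 0.0000
    outer loop
      vertex 8.017 13.256 0.000
      vertex 2.389 11.820 0.000
      vertex 2.389 11.820 15.542
    endloop
  endfacet
  facet normal -0.2472 0.9690 0.0000
    outer loop
      vertex 8.017 13.256 0.000
      vertex 2.389 11.820 15.542
      vertex 8.017 13.256 15.542
    endloop
  endfacet
  facet normal -0.9117 0.4109 0.0000
    outer loop
      vertex 2.389 11.820 0.000
      vertex 0.002 6.524 0.000
      vertex 0.002 6.524 15.542
    endloop
  endfacet
  facet normal -0.9117 0.4109 0.0000
    outer loop
      vertex 2.389 11.820 0.000
      vertex 0.002 6.524 15.542
      vertex 2.389 11.820 15.542
    endloop
  endfacet
  facet normal -0.8896 -0.4567 0.0000
    outer loop
      vertex 0.002 6.524 0.000
      vertex 2.655 1.356 0.000
      vertex 2.655 1.356 15.542
    endloop
  endfacet
  facet normal -0.8896 -0.4567 0.0000
    outer loop
      vertex 0.002 6.524 0.000
      vertex 2.655 1.356 15.542
      vertex 0.002 6.524 15.542
    endloop
  endfacet
  facet normal -0.1976 -0.9803 0.0000
    outer loop
      vertex 2.655 1.356 0.000
      vertex 8.349 0.208 0.000
      vertex 8.349 0.208 15.542
    endloop
  endfacet
  facet normal -0.1976 -0.9803 0.0000
    outer loop
      vertex 2.655 1.356 0.000
      vertex 8.349 0.208 15.542
      vertex 2.655 1.356 15.542
    endloop
  endfacet
  facet normal 0.6432 -0.7657 0.0000
    outer loop
      vertex 8.349 0.208 0.000
      vertex 12.797 3.944 0.000
      vertex 12.797 3.944 15.542
    endloop
  endfacet
  facet normal 0.6432 -0.7657 0.0000
    outer loop
      vertex 8.349 0.208 0.000
      vertex 12.797 3.944 15.542
      vertex 8.349 0.208 15.542
    endloop
  endfacet
  facet normal 0.9997 0.0255 0.0000
    outer loop
      vertex 12.797 3.944 0.000
      vertex 12.649 9.751 0.000
      vertex 12.649 9.751 15.542
    endloop
  endfacet
  facet normal 0.9997 0.0255 0.0000
    outer loop
      vertex 12.797 3.944 0.000
      vertex 12.649 9.751 15.542
      vertex 12.797 3.944 15.542
    endloop
  endfacet
endsolid part

The G0 Z moves step by Δz≈2.590 mm. Every layer's G1 loop is the same polygon, so the solid is a straight extrusion of it from z=0 to z≈15.5. Closing with flat bottom and top caps and triangulating gives 24 facets — a regular 7-sided prism (a cylinder approximated with 7 flat sides), circumscribed radius ≈ 6.69 mm, height ≈ 15.5 mm.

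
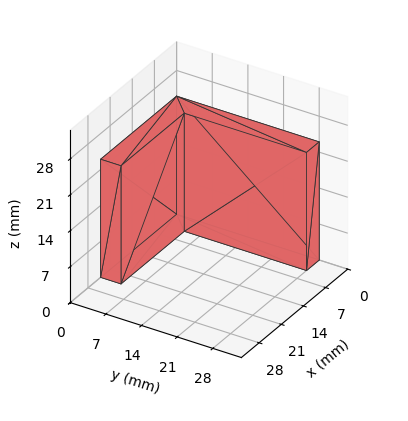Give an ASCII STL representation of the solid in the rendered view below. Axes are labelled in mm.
Reading the render: the shape is an L-shaped prism: outer 24 × 28 mm, arm thicknesses ≈ 4 mm (horizontal) and 4 mm (vertical), extruded 23 mm in z (dimensions read to the nearest mm from the axis ticks). For the STL, each face is triangulated and given an outward normal.

solid part
  facet normal 0.0000 0.0000 -1.0000
    outer loop
      vertex 24.000 4.000 0.000
      vertex 24.000 0.000 0.000
      vertex 0.000 0.000 0.000
    endloop
  endfacet
  facet normal 0.0000 0.0000 -1.0000
    outer loop
      vertex 4.000 4.000 0.000
      vertex 24.000 4.000 0.000
      vertex 0.000 0.000 0.000
    endloop
  endfacet
  facet normal 0.0000 0.0000 -1.0000
    outer loop
      vertex 4.000 28.000 0.000
      vertex 4.000 4.000 0.000
      vertex 0.000 0.000 0.000
    endloop
  endfacet
  facet normal 0.0000 0.0000 -1.0000
    outer loop
      vertex 0.000 28.000 0.000
      vertex 4.000 28.000 0.000
      vertex 0.000 0.000 0.000
    endloop
  endfacet
  facet normal 0.0000 0.0000 1.0000
    outer loop
      vertex 0.000 0.000 23.000
      vertex 24.000 0.000 23.000
      vertex 24.000 4.000 23.000
    endloop
  endfacet
  facet normal 0.0000 0.0000 1.0000
    outer loop
      vertex 0.000 0.000 23.000
      vertex 24.000 4.000 23.000
      vertex 4.000 4.000 23.000
    endloop
  endfacet
  facet normal 0.0000 0.0000 1.0000
    outer loop
      vertex 0.000 0.000 23.000
      vertex 4.000 4.000 23.000
      vertex 4.000 28.000 23.000
    endloop
  endfacet
  facet normal 0.0000 0.0000 1.0000
    outer loop
      vertex 0.000 0.000 23.000
      vertex 4.000 28.000 23.000
      vertex 0.000 28.000 23.000
    endloop
  endfacet
  facet normal 0.0000 -1.0000 0.0000
    outer loop
      vertex 0.000 0.000 0.000
      vertex 24.000 0.000 0.000
      vertex 24.000 0.000 23.000
    endloop
  endfacet
  facet normal 0.0000 -1.0000 0.0000
    outer loop
      vertex 0.000 0.000 0.000
      vertex 24.000 0.000 23.000
      vertex 0.000 0.000 23.000
    endloop
  endfacet
  facet normal 1.0000 0.0000 0.0000
    outer loop
      vertex 24.000 0.000 0.000
      vertex 24.000 4.000 0.000
      vertex 24.000 4.000 23.000
    endloop
  endfacet
  facet normal 1.0000 0.0000 0.0000
    outer loop
      vertex 24.000 0.000 0.000
      vertex 24.000 4.000 23.000
      vertex 24.000 0.000 23.000
    endloop
  endfacet
  facet normal 0.0000 1.0000 0.0000
    outer loop
      vertex 24.000 4.000 0.000
      vertex 4.000 4.000 0.000
      vertex 4.000 4.000 23.000
    endloop
  endfacet
  facet normal 0.0000 1.0000 0.0000
    outer loop
      vertex 24.000 4.000 0.000
      vertex 4.000 4.000 23.000
      vertex 24.000 4.000 23.000
    endloop
  endfacet
  facet normal 1.0000 0.0000 0.0000
    outer loop
      vertex 4.000 4.000 0.000
      vertex 4.000 28.000 0.000
      vertex 4.000 28.000 23.000
    endloop
  endfacet
  facet normal 1.0000 0.0000 0.0000
    outer loop
      vertex 4.000 4.000 0.000
      vertex 4.000 28.000 23.000
      vertex 4.000 4.000 23.000
    endloop
  endfacet
  facet normal 0.0000 1.0000 0.0000
    outer loop
      vertex 4.000 28.000 0.000
      vertex 0.000 28.000 0.000
      vertex 0.000 28.000 23.000
    endloop
  endfacet
  facet normal 0.0000 1.0000 0.0000
    outer loop
      vertex 4.000 28.000 0.000
      vertex 0.000 28.000 23.000
      vertex 4.000 28.000 23.000
    endloop
  endfacet
  facet normal -1.0000 0.0000 0.0000
    outer loop
      vertex 0.000 28.000 0.000
      vertex 0.000 0.000 0.000
      vertex 0.000 0.000 23.000
    endloop
  endfacet
  facet normal -1.0000 0.0000 0.0000
    outer loop
      vertex 0.000 28.000 0.000
      vertex 0.000 0.000 23.000
      vertex 0.000 28.000 23.000
    endloop
  endfacet
endsolid part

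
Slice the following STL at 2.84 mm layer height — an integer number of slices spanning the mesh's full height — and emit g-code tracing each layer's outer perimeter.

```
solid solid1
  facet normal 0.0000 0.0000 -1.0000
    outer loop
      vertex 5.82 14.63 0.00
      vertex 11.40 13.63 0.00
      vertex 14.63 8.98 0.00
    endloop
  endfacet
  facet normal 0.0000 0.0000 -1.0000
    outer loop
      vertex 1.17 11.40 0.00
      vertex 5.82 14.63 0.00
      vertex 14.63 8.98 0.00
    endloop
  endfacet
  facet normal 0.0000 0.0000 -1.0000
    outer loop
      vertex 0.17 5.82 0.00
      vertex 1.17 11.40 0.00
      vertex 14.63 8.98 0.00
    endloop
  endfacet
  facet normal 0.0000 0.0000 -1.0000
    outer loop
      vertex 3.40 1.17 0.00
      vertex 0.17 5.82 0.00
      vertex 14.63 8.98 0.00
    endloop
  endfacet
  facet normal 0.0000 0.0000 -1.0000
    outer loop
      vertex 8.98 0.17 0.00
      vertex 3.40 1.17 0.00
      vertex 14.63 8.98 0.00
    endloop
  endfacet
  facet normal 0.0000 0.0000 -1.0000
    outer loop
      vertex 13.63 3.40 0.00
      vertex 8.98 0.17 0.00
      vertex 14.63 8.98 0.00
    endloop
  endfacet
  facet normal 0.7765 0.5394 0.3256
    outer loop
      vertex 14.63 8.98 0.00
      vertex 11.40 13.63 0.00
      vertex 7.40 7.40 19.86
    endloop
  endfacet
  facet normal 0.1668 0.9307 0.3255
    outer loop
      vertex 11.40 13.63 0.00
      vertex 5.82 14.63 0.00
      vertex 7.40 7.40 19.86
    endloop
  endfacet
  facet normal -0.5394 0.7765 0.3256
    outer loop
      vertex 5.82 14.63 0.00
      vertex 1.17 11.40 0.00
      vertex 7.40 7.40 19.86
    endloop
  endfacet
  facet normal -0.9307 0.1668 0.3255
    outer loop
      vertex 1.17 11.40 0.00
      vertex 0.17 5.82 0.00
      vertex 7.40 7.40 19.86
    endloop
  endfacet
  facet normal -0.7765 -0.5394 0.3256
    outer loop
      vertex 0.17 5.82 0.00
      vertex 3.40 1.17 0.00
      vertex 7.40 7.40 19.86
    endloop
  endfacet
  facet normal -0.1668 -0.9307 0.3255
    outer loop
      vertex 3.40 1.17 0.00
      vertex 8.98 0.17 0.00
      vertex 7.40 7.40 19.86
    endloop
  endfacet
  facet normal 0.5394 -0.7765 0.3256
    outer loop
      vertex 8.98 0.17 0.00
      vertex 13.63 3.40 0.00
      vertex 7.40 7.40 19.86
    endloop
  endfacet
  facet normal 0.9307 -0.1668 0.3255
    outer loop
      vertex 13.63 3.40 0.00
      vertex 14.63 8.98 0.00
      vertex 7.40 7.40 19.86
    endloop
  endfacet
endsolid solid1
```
; perimeter-only toolpath
G21 ; units = mm
G90 ; absolute positioning
G28 ; home
; layer 1
G0 Z2.84
G0 X13.60 Y8.75
G1 X10.83 Y12.74
G1 X6.05 Y13.60
G1 X2.06 Y10.83
G1 X1.20 Y6.05
G1 X3.97 Y2.06
G1 X8.75 Y1.20
G1 X12.74 Y3.97
G1 X13.60 Y8.75
; layer 2
G0 Z5.67
G0 X12.56 Y8.53
G1 X10.26 Y11.85
G1 X6.27 Y12.56
G1 X2.95 Y10.26
G1 X2.24 Y6.27
G1 X4.54 Y2.95
G1 X8.53 Y2.24
G1 X11.85 Y4.54
G1 X12.56 Y8.53
; layer 3
G0 Z8.51
G0 X11.53 Y8.30
G1 X9.69 Y10.96
G1 X6.50 Y11.53
G1 X3.84 Y9.69
G1 X3.27 Y6.50
G1 X5.11 Y3.84
G1 X8.30 Y3.27
G1 X10.96 Y5.11
G1 X11.53 Y8.30
; layer 4
G0 Z11.35
G0 X10.50 Y8.08
G1 X9.11 Y10.07
G1 X6.72 Y10.50
G1 X4.73 Y9.11
G1 X4.30 Y6.72
G1 X5.69 Y4.73
G1 X8.08 Y4.30
G1 X10.07 Y5.69
G1 X10.50 Y8.08
; layer 5
G0 Z14.19
G0 X9.47 Y7.85
G1 X8.54 Y9.18
G1 X6.95 Y9.47
G1 X5.62 Y8.54
G1 X5.33 Y6.95
G1 X6.26 Y5.62
G1 X7.85 Y5.33
G1 X9.18 Y6.26
G1 X9.47 Y7.85
; layer 6
G0 Z17.02
G0 X8.43 Y7.63
G1 X7.97 Y8.29
G1 X7.17 Y8.43
G1 X6.51 Y7.97
G1 X6.37 Y7.17
G1 X6.83 Y6.51
G1 X7.63 Y6.37
G1 X8.29 Y6.83
G1 X8.43 Y7.63
M2 ; end

The solid is a regular 8-sided pyramid, base circumscribed radius ≈ 7.4 mm, apex at z ≈ 19.9 mm. Slicing at Δz = 2.84 mm — 7 equal slices spanning the solid's height, so layer i sits at z = i·h/7 — gives 6 non-empty perimeters. Each is a 8-segment closed polygon; G0 lifts to the layer z and rapids to the start vertex, then G1 traces the edges. The cross-section shrinks linearly with z (the slice at the apex is degenerate and omitted).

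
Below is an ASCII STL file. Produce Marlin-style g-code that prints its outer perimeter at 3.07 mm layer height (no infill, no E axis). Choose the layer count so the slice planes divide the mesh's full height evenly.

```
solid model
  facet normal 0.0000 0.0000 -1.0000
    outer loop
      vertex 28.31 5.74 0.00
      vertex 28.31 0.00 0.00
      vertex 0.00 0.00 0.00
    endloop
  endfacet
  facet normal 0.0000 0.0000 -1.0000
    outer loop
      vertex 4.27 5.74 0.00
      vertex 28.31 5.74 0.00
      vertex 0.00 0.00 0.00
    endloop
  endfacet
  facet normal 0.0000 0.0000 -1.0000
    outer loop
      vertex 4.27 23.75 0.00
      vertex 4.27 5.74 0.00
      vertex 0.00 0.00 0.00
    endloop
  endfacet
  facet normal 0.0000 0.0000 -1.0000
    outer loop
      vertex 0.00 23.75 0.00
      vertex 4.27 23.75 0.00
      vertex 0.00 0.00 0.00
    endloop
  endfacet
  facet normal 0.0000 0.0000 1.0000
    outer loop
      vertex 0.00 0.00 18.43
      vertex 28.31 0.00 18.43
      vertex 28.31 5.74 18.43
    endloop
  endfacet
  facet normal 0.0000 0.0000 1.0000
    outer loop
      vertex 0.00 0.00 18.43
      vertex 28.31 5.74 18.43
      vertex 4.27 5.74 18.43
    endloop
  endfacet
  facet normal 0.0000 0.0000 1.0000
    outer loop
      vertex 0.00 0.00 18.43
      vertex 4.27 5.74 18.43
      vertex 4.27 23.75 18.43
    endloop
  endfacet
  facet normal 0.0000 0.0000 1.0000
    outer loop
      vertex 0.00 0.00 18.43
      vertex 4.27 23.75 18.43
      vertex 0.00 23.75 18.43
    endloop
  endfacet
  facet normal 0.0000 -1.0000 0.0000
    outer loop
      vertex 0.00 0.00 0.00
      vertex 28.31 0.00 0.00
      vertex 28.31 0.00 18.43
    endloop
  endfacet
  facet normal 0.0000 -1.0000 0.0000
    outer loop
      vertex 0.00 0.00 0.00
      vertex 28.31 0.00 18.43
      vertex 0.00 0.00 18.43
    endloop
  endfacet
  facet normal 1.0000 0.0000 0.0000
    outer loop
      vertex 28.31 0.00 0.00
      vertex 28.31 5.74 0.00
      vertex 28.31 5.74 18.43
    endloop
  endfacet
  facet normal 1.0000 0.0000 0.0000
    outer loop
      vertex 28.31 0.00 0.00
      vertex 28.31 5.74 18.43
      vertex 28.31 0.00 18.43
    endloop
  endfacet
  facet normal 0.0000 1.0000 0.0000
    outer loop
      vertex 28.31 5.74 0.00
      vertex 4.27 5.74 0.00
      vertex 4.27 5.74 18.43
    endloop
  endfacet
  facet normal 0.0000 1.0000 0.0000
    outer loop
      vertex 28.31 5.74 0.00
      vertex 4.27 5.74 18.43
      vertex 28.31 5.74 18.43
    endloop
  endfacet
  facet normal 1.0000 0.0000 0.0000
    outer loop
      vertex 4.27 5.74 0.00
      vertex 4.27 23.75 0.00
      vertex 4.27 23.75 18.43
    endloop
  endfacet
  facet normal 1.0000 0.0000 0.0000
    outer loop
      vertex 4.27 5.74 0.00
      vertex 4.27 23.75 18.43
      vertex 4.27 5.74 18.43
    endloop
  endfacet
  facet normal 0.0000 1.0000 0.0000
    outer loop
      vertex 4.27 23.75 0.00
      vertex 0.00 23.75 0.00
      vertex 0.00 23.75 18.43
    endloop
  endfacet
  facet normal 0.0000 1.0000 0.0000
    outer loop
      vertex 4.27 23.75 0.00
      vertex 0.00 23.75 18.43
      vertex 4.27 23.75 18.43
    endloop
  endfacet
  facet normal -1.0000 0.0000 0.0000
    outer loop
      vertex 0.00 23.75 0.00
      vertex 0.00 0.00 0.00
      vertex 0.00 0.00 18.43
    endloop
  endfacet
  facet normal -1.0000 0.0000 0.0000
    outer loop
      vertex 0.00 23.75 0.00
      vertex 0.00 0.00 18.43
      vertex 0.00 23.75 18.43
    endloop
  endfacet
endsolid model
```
; perimeter-only toolpath
G21 ; units = mm
G90 ; absolute positioning
G28 ; home
; layer 1
G0 Z3.07
G0 X0.00 Y0.00
G1 X28.31 Y0.00
G1 X28.31 Y5.74
G1 X4.27 Y5.74
G1 X4.27 Y23.75
G1 X0.00 Y23.75
G1 X0.00 Y0.00
; layer 2
G0 Z6.14
G0 X0.00 Y0.00
G1 X28.31 Y0.00
G1 X28.31 Y5.74
G1 X4.27 Y5.74
G1 X4.27 Y23.75
G1 X0.00 Y23.75
G1 X0.00 Y0.00
; layer 3
G0 Z9.21
G0 X0.00 Y0.00
G1 X28.31 Y0.00
G1 X28.31 Y5.74
G1 X4.27 Y5.74
G1 X4.27 Y23.75
G1 X0.00 Y23.75
G1 X0.00 Y0.00
; layer 4
G0 Z12.29
G0 X0.00 Y0.00
G1 X28.31 Y0.00
G1 X28.31 Y5.74
G1 X4.27 Y5.74
G1 X4.27 Y23.75
G1 X0.00 Y23.75
G1 X0.00 Y0.00
; layer 5
G0 Z15.36
G0 X0.00 Y0.00
G1 X28.31 Y0.00
G1 X28.31 Y5.74
G1 X4.27 Y5.74
G1 X4.27 Y23.75
G1 X0.00 Y23.75
G1 X0.00 Y0.00
; layer 6
G0 Z18.43
G0 X0.00 Y0.00
G1 X28.31 Y0.00
G1 X28.31 Y5.74
G1 X4.27 Y5.74
G1 X4.27 Y23.75
G1 X0.00 Y23.75
G1 X0.00 Y0.00
M2 ; end

The solid is an L-shaped prism: outer 28.3 × 23.8 mm, arm thicknesses ≈ 5.74 mm (horizontal) and 4.27 mm (vertical), extruded 18.4 mm in z. Slicing at Δz = 3.07 mm — 6 equal slices spanning the solid's height, so layer i sits at z = i·h/6 — gives 6 non-empty perimeters. Each is a 6-segment closed polygon; G0 lifts to the layer z and rapids to the start vertex, then G1 traces the edges.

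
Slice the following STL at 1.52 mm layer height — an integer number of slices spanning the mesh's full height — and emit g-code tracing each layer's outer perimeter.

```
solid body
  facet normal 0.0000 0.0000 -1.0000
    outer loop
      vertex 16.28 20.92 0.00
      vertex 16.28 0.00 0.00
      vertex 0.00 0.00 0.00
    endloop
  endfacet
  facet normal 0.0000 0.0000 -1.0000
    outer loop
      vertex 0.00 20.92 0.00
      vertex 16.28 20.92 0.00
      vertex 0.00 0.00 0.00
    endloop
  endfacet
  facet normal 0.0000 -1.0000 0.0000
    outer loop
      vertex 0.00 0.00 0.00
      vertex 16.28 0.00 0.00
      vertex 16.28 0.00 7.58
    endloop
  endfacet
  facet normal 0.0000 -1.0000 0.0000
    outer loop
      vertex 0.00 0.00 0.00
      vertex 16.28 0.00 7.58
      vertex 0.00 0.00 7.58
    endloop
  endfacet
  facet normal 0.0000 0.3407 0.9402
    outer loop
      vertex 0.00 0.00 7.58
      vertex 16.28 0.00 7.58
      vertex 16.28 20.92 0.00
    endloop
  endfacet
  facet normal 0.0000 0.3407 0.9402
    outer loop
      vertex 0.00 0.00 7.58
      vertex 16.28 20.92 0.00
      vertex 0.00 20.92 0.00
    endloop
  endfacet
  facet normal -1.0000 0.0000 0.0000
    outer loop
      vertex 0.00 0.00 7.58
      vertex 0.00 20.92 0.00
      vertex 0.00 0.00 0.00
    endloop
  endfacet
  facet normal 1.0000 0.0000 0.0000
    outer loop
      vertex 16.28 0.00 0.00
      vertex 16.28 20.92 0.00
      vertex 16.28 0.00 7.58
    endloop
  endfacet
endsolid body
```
; perimeter-only toolpath
G21 ; units = mm
G90 ; absolute positioning
G28 ; home
; layer 1
G0 Z1.52
G0 X0.00 Y0.00
G1 X16.28 Y0.00
G1 X16.28 Y16.74
G1 X0.00 Y16.74
G1 X0.00 Y0.00
; layer 2
G0 Z3.03
G0 X0.00 Y0.00
G1 X16.28 Y0.00
G1 X16.28 Y12.55
G1 X0.00 Y12.55
G1 X0.00 Y0.00
; layer 3
G0 Z4.55
G0 X0.00 Y0.00
G1 X16.28 Y0.00
G1 X16.28 Y8.37
G1 X0.00 Y8.37
G1 X0.00 Y0.00
; layer 4
G0 Z6.06
G0 X0.00 Y0.00
G1 X16.28 Y0.00
G1 X16.28 Y4.18
G1 X0.00 Y4.18
G1 X0.00 Y0.00
M2 ; end

The solid is a wedge (ramp): 16.3 × 20.9 mm base, rising to 7.58 mm along the y=0 edge and sloping linearly to z=0 at y=20.9. Slicing at Δz = 1.52 mm — 5 equal slices spanning the solid's height, so layer i sits at z = i·h/5 — gives 4 non-empty perimeters. Each is a 4-segment closed polygon; G0 lifts to the layer z and rapids to the start vertex, then G1 traces the edges. The cross-section shrinks linearly with z (the slice at the apex is degenerate and omitted).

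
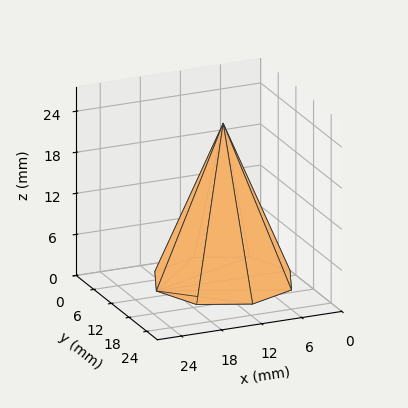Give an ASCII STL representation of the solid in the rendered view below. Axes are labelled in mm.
Reading the render: the shape is a regular 8-sided pyramid, base circumscribed radius ≈ 10 mm, apex at z ≈ 23 mm (dimensions read to the nearest mm from the axis ticks). For the STL, each face is triangulated and given an outward normal.

solid part
  facet normal 0.0000 0.0000 -1.0000
    outer loop
      vertex 10.0 20.0 0.0
      vertex 17.1 17.1 0.0
      vertex 20.0 10.0 0.0
    endloop
  endfacet
  facet normal 0.0000 0.0000 -1.0000
    outer loop
      vertex 2.9 17.1 0.0
      vertex 10.0 20.0 0.0
      vertex 20.0 10.0 0.0
    endloop
  endfacet
  facet normal 0.0000 0.0000 -1.0000
    outer loop
      vertex 0.0 10.0 0.0
      vertex 2.9 17.1 0.0
      vertex 20.0 10.0 0.0
    endloop
  endfacet
  facet normal 0.0000 0.0000 -1.0000
    outer loop
      vertex 2.9 2.9 0.0
      vertex 0.0 10.0 0.0
      vertex 20.0 10.0 0.0
    endloop
  endfacet
  facet normal 0.0000 0.0000 -1.0000
    outer loop
      vertex 10.0 0.0 0.0
      vertex 2.9 2.9 0.0
      vertex 20.0 10.0 0.0
    endloop
  endfacet
  facet normal 0.0000 0.0000 -1.0000
    outer loop
      vertex 17.1 2.9 0.0
      vertex 10.0 0.0 0.0
      vertex 20.0 10.0 0.0
    endloop
  endfacet
  facet normal 0.8588 0.3508 0.3734
    outer loop
      vertex 20.0 10.0 0.0
      vertex 17.1 17.1 0.0
      vertex 10.0 10.0 23.0
    endloop
  endfacet
  facet normal 0.3508 0.8588 0.3734
    outer loop
      vertex 17.1 17.1 0.0
      vertex 10.0 20.0 0.0
      vertex 10.0 10.0 23.0
    endloop
  endfacet
  facet normal -0.3508 0.8588 0.3734
    outer loop
      vertex 10.0 20.0 0.0
      vertex 2.9 17.1 0.0
      vertex 10.0 10.0 23.0
    endloop
  endfacet
  facet normal -0.8588 0.3508 0.3734
    outer loop
      vertex 2.9 17.1 0.0
      vertex 0.0 10.0 0.0
      vertex 10.0 10.0 23.0
    endloop
  endfacet
  facet normal -0.8588 -0.3508 0.3734
    outer loop
      vertex 0.0 10.0 0.0
      vertex 2.9 2.9 0.0
      vertex 10.0 10.0 23.0
    endloop
  endfacet
  facet normal -0.3508 -0.8588 0.3734
    outer loop
      vertex 2.9 2.9 0.0
      vertex 10.0 0.0 0.0
      vertex 10.0 10.0 23.0
    endloop
  endfacet
  facet normal 0.3508 -0.8588 0.3734
    outer loop
      vertex 10.0 0.0 0.0
      vertex 17.1 2.9 0.0
      vertex 10.0 10.0 23.0
    endloop
  endfacet
  facet normal 0.8588 -0.3508 0.3734
    outer loop
      vertex 17.1 2.9 0.0
      vertex 20.0 10.0 0.0
      vertex 10.0 10.0 23.0
    endloop
  endfacet
endsolid part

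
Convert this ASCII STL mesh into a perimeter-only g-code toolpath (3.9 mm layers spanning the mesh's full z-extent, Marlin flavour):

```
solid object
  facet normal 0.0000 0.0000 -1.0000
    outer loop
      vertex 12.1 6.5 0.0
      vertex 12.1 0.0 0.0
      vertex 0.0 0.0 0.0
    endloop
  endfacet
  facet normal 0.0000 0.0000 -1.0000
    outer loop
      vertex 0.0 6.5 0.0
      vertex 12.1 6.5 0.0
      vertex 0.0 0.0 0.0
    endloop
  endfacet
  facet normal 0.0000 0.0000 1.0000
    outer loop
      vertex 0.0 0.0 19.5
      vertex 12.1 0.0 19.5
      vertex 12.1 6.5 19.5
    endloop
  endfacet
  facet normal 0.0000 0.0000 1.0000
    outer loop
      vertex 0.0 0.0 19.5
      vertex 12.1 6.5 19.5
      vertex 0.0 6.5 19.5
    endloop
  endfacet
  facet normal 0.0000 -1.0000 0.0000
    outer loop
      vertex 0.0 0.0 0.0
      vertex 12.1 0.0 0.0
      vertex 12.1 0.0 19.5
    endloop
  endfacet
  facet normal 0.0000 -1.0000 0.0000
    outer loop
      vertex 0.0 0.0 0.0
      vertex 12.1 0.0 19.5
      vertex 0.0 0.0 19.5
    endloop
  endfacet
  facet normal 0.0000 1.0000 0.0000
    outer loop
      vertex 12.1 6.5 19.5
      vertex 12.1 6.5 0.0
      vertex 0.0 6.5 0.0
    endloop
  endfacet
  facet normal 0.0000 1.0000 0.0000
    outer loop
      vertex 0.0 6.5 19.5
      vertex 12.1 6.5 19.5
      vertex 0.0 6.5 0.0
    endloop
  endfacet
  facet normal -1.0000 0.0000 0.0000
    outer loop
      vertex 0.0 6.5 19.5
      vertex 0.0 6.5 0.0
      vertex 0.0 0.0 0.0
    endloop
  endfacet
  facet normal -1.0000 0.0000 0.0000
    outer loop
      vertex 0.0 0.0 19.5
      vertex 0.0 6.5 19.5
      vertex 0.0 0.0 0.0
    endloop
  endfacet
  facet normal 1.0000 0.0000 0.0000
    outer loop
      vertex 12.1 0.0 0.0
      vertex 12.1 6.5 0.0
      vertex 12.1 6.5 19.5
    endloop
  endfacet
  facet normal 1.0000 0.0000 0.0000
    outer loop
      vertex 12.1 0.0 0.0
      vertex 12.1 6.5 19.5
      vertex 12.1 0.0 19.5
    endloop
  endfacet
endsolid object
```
; perimeter-only toolpath
G21 ; units = mm
G90 ; absolute positioning
G28 ; home
; layer 1
G0 Z3.9
G0 X0.0 Y0.0
G1 X12.1 Y0.0
G1 X12.1 Y6.5
G1 X0.0 Y6.5
G1 X0.0 Y0.0
; layer 2
G0 Z7.8
G0 X0.0 Y0.0
G1 X12.1 Y0.0
G1 X12.1 Y6.5
G1 X0.0 Y6.5
G1 X0.0 Y0.0
; layer 3
G0 Z11.7
G0 X0.0 Y0.0
G1 X12.1 Y0.0
G1 X12.1 Y6.5
G1 X0.0 Y6.5
G1 X0.0 Y0.0
; layer 4
G0 Z15.6
G0 X0.0 Y0.0
G1 X12.1 Y0.0
G1 X12.1 Y6.5
G1 X0.0 Y6.5
G1 X0.0 Y0.0
; layer 5
G0 Z19.5
G0 X0.0 Y0.0
G1 X12.1 Y0.0
G1 X12.1 Y6.5
G1 X0.0 Y6.5
G1 X0.0 Y0.0
M2 ; end

The solid is a rectangular box, roughly 12.1 × 6.5 mm footprint and 19.5 mm tall. Slicing at Δz = 3.9 mm — 5 equal slices spanning the solid's height, so layer i sits at z = i·h/5 — gives 5 non-empty perimeters. Each is a 4-segment closed polygon; G0 lifts to the layer z and rapids to the start vertex, then G1 traces the edges.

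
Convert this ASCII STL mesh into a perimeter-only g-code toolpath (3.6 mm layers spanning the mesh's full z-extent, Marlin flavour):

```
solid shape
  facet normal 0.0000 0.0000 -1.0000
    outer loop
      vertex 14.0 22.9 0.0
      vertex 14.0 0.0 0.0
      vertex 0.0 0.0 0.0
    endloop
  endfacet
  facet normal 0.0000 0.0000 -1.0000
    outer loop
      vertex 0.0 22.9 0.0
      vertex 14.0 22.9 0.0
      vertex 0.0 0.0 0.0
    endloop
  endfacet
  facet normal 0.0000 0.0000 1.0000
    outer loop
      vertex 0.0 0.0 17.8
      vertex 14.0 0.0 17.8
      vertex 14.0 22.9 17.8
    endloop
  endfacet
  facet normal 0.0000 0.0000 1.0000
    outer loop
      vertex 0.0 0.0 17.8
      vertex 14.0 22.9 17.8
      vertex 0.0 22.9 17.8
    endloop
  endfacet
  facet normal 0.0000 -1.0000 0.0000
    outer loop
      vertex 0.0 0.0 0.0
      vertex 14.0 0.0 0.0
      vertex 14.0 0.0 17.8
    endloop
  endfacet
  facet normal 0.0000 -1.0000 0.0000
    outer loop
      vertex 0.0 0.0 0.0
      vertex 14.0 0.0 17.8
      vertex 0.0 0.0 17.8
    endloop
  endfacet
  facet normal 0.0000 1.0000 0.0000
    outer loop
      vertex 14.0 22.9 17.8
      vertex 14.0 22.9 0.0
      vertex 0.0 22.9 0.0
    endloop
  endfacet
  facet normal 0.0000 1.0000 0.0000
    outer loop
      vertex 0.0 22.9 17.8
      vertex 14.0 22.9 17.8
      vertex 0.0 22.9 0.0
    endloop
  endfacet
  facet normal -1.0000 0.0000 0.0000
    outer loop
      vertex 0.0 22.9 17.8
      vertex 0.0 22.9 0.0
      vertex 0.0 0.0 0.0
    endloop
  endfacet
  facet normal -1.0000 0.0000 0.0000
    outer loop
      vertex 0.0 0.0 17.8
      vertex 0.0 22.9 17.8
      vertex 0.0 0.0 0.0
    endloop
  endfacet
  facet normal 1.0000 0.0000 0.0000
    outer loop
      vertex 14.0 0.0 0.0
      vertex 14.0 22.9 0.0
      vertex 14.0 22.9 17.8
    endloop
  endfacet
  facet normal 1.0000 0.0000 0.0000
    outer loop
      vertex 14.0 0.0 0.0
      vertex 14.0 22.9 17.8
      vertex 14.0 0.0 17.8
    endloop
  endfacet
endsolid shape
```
; perimeter-only toolpath
G21 ; units = mm
G90 ; absolute positioning
G28 ; home
; layer 1
G0 Z3.6
G0 X0.0 Y0.0
G1 X14.0 Y0.0
G1 X14.0 Y22.9
G1 X0.0 Y22.9
G1 X0.0 Y0.0
; layer 2
G0 Z7.1
G0 X0.0 Y0.0
G1 X14.0 Y0.0
G1 X14.0 Y22.9
G1 X0.0 Y22.9
G1 X0.0 Y0.0
; layer 3
G0 Z10.7
G0 X0.0 Y0.0
G1 X14.0 Y0.0
G1 X14.0 Y22.9
G1 X0.0 Y22.9
G1 X0.0 Y0.0
; layer 4
G0 Z14.2
G0 X0.0 Y0.0
G1 X14.0 Y0.0
G1 X14.0 Y22.9
G1 X0.0 Y22.9
G1 X0.0 Y0.0
; layer 5
G0 Z17.8
G0 X0.0 Y0.0
G1 X14.0 Y0.0
G1 X14.0 Y22.9
G1 X0.0 Y22.9
G1 X0.0 Y0.0
M2 ; end

The solid is a rectangular box, roughly 14 × 22.9 mm footprint and 17.8 mm tall. Slicing at Δz = 3.6 mm — 5 equal slices spanning the solid's height, so layer i sits at z = i·h/5 — gives 5 non-empty perimeters. Each is a 4-segment closed polygon; G0 lifts to the layer z and rapids to the start vertex, then G1 traces the edges.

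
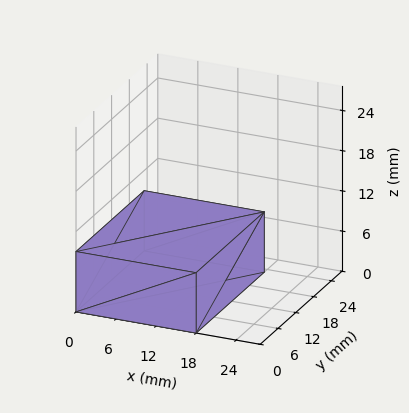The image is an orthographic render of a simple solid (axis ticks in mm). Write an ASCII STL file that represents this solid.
Reading the render: the shape is a rectangular box, roughly 18 × 23 mm footprint and 9 mm tall (dimensions read to the nearest mm from the axis ticks). For the STL, each face is triangulated and given an outward normal.

solid part
  facet normal 0.0000 0.0000 -1.0000
    outer loop
      vertex 18.000 23.000 0.000
      vertex 18.000 0.000 0.000
      vertex 0.000 0.000 0.000
    endloop
  endfacet
  facet normal 0.0000 0.0000 -1.0000
    outer loop
      vertex 0.000 23.000 0.000
      vertex 18.000 23.000 0.000
      vertex 0.000 0.000 0.000
    endloop
  endfacet
  facet normal 0.0000 0.0000 1.0000
    outer loop
      vertex 0.000 0.000 9.000
      vertex 18.000 0.000 9.000
      vertex 18.000 23.000 9.000
    endloop
  endfacet
  facet normal 0.0000 0.0000 1.0000
    outer loop
      vertex 0.000 0.000 9.000
      vertex 18.000 23.000 9.000
      vertex 0.000 23.000 9.000
    endloop
  endfacet
  facet normal 0.0000 -1.0000 0.0000
    outer loop
      vertex 0.000 0.000 0.000
      vertex 18.000 0.000 0.000
      vertex 18.000 0.000 9.000
    endloop
  endfacet
  facet normal 0.0000 -1.0000 0.0000
    outer loop
      vertex 0.000 0.000 0.000
      vertex 18.000 0.000 9.000
      vertex 0.000 0.000 9.000
    endloop
  endfacet
  facet normal 0.0000 1.0000 0.0000
    outer loop
      vertex 18.000 23.000 9.000
      vertex 18.000 23.000 0.000
      vertex 0.000 23.000 0.000
    endloop
  endfacet
  facet normal 0.0000 1.0000 0.0000
    outer loop
      vertex 0.000 23.000 9.000
      vertex 18.000 23.000 9.000
      vertex 0.000 23.000 0.000
    endloop
  endfacet
  facet normal -1.0000 0.0000 0.0000
    outer loop
      vertex 0.000 23.000 9.000
      vertex 0.000 23.000 0.000
      vertex 0.000 0.000 0.000
    endloop
  endfacet
  facet normal -1.0000 0.0000 0.0000
    outer loop
      vertex 0.000 0.000 9.000
      vertex 0.000 23.000 9.000
      vertex 0.000 0.000 0.000
    endloop
  endfacet
  facet normal 1.0000 0.0000 0.0000
    outer loop
      vertex 18.000 0.000 0.000
      vertex 18.000 23.000 0.000
      vertex 18.000 23.000 9.000
    endloop
  endfacet
  facet normal 1.0000 0.0000 0.0000
    outer loop
      vertex 18.000 0.000 0.000
      vertex 18.000 23.000 9.000
      vertex 18.000 0.000 9.000
    endloop
  endfacet
endsolid part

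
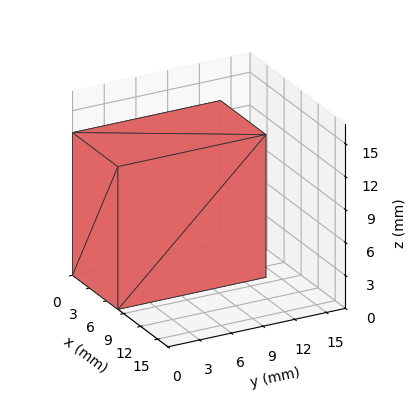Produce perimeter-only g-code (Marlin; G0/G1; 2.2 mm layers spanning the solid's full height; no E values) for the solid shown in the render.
Reading the render: the shape is a rectangular box, roughly 8 × 14 mm footprint and 13 mm tall (dimensions read to the nearest mm from the axis ticks). For the g-code, the solid's height is divided into equal slices at the stated Δz and each level perimeter traced with G1 moves after a G0 lift.

; perimeter-only toolpath
G21 ; units = mm
G90 ; absolute positioning
G28 ; home
; layer 1
G0 Z2.2
G0 X0.0 Y0.0
G1 X8.0 Y0.0
G1 X8.0 Y14.0
G1 X0.0 Y14.0
G1 X0.0 Y0.0
; layer 2
G0 Z4.3
G0 X0.0 Y0.0
G1 X8.0 Y0.0
G1 X8.0 Y14.0
G1 X0.0 Y14.0
G1 X0.0 Y0.0
; layer 3
G0 Z6.5
G0 X0.0 Y0.0
G1 X8.0 Y0.0
G1 X8.0 Y14.0
G1 X0.0 Y14.0
G1 X0.0 Y0.0
; layer 4
G0 Z8.7
G0 X0.0 Y0.0
G1 X8.0 Y0.0
G1 X8.0 Y14.0
G1 X0.0 Y14.0
G1 X0.0 Y0.0
; layer 5
G0 Z10.8
G0 X0.0 Y0.0
G1 X8.0 Y0.0
G1 X8.0 Y14.0
G1 X0.0 Y14.0
G1 X0.0 Y0.0
; layer 6
G0 Z13.0
G0 X0.0 Y0.0
G1 X8.0 Y0.0
G1 X8.0 Y14.0
G1 X0.0 Y14.0
G1 X0.0 Y0.0
M2 ; end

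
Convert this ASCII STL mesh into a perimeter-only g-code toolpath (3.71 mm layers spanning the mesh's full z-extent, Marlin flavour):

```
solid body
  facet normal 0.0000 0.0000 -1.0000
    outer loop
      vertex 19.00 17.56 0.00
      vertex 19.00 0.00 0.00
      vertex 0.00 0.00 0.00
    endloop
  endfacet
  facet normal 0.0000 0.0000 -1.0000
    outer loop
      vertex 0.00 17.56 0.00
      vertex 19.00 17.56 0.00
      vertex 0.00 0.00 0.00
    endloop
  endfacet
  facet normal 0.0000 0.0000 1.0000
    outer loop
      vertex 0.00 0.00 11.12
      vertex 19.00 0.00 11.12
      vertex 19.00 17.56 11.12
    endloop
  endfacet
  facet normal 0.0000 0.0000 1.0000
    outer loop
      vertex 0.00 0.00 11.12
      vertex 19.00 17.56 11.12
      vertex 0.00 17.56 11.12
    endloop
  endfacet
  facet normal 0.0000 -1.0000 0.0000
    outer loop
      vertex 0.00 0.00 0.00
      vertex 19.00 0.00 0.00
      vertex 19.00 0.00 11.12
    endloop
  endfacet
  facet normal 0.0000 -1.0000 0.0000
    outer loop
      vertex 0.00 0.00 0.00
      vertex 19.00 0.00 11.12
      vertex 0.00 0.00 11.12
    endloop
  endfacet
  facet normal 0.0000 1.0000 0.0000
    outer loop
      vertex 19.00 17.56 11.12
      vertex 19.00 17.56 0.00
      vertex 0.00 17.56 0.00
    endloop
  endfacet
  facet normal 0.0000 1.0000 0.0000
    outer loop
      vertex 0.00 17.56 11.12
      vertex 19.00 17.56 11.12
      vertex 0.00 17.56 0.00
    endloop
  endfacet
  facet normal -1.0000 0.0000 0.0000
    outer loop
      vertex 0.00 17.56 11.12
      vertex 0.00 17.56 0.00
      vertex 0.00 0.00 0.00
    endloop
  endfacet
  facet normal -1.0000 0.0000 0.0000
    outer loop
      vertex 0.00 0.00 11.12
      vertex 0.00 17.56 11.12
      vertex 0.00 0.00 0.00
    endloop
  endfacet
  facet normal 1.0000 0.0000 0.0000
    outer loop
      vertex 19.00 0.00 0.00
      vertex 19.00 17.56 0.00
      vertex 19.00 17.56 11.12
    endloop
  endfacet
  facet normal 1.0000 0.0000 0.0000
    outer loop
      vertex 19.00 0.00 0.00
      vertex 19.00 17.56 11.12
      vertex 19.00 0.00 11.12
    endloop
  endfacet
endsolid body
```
; perimeter-only toolpath
G21 ; units = mm
G90 ; absolute positioning
G28 ; home
; layer 1
G0 Z3.71
G0 X0.00 Y0.00
G1 X19.00 Y0.00
G1 X19.00 Y17.56
G1 X0.00 Y17.56
G1 X0.00 Y0.00
; layer 2
G0 Z7.41
G0 X0.00 Y0.00
G1 X19.00 Y0.00
G1 X19.00 Y17.56
G1 X0.00 Y17.56
G1 X0.00 Y0.00
; layer 3
G0 Z11.12
G0 X0.00 Y0.00
G1 X19.00 Y0.00
G1 X19.00 Y17.56
G1 X0.00 Y17.56
G1 X0.00 Y0.00
M2 ; end

The solid is a rectangular box, roughly 19 × 17.6 mm footprint and 11.1 mm tall. Slicing at Δz = 3.71 mm — 3 equal slices spanning the solid's height, so layer i sits at z = i·h/3 — gives 3 non-empty perimeters. Each is a 4-segment closed polygon; G0 lifts to the layer z and rapids to the start vertex, then G1 traces the edges.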